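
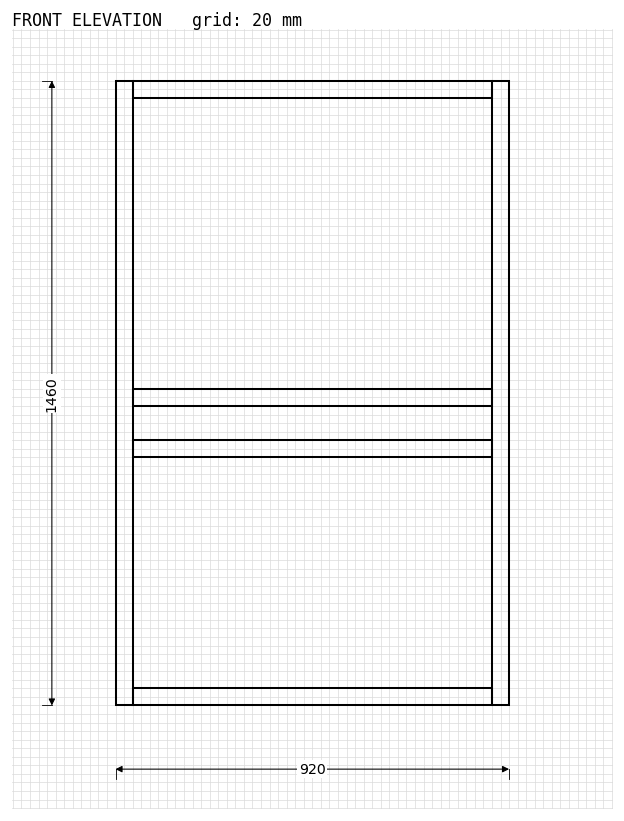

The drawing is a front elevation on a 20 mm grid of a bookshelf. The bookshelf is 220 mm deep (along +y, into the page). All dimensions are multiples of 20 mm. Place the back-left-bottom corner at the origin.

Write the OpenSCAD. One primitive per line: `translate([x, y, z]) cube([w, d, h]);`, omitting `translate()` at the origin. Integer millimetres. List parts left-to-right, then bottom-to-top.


cube([40, 220, 1460]);
translate([40, 0, 0]) cube([840, 220, 40]);
translate([40, 0, 580]) cube([840, 220, 40]);
translate([40, 0, 700]) cube([840, 220, 40]);
translate([40, 0, 1420]) cube([840, 220, 40]);
translate([880, 0, 0]) cube([40, 220, 1460]);


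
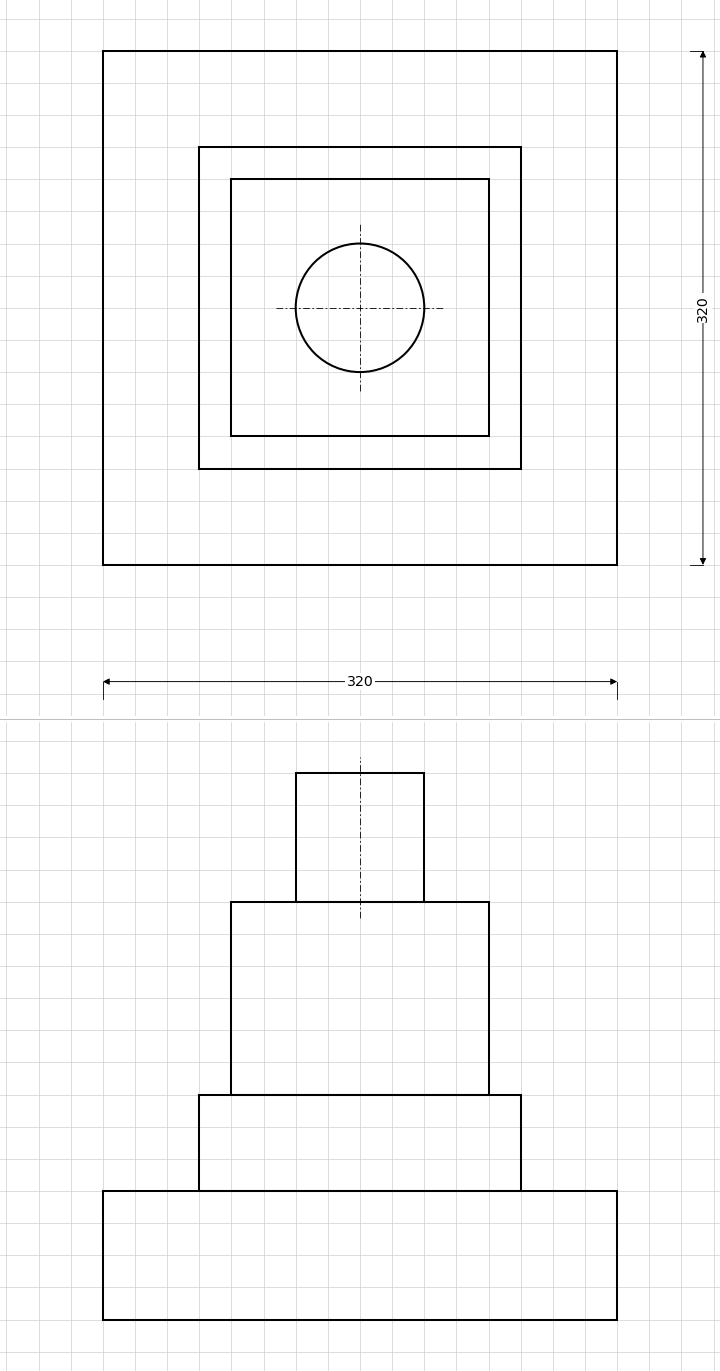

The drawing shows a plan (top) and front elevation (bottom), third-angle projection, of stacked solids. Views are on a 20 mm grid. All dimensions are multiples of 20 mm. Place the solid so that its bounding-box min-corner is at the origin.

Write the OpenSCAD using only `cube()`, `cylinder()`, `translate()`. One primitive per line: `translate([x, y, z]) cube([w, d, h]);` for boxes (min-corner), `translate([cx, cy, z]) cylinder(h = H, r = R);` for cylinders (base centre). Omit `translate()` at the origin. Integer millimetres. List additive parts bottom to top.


cube([320, 320, 80]);
translate([60, 60, 80]) cube([200, 200, 60]);
translate([80, 80, 140]) cube([160, 160, 120]);
translate([160, 160, 260]) cylinder(h = 80, r = 40);


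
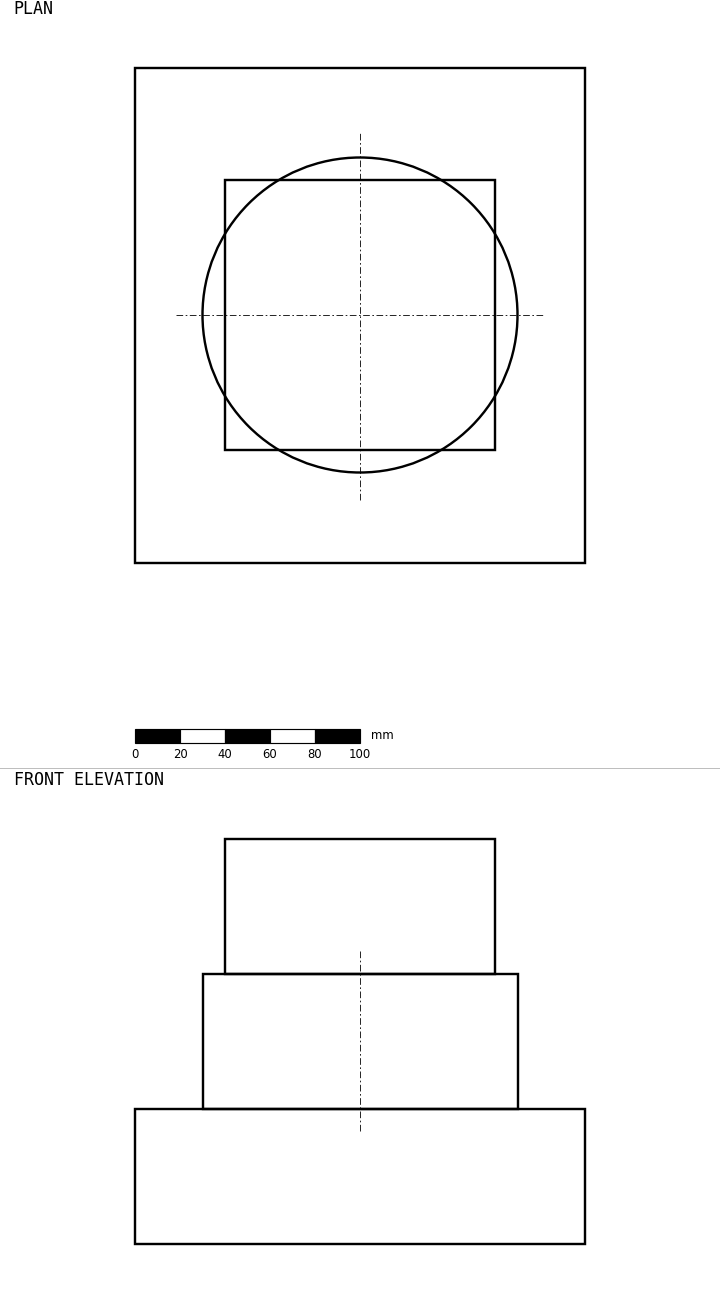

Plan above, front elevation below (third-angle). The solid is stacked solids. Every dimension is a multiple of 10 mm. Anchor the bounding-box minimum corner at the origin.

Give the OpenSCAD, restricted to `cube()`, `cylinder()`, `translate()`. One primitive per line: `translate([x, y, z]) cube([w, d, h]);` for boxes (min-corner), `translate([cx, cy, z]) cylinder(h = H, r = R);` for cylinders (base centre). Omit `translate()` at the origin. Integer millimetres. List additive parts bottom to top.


cube([200, 220, 60]);
translate([100, 110, 60]) cylinder(h = 60, r = 70);
translate([40, 50, 120]) cube([120, 120, 60]);


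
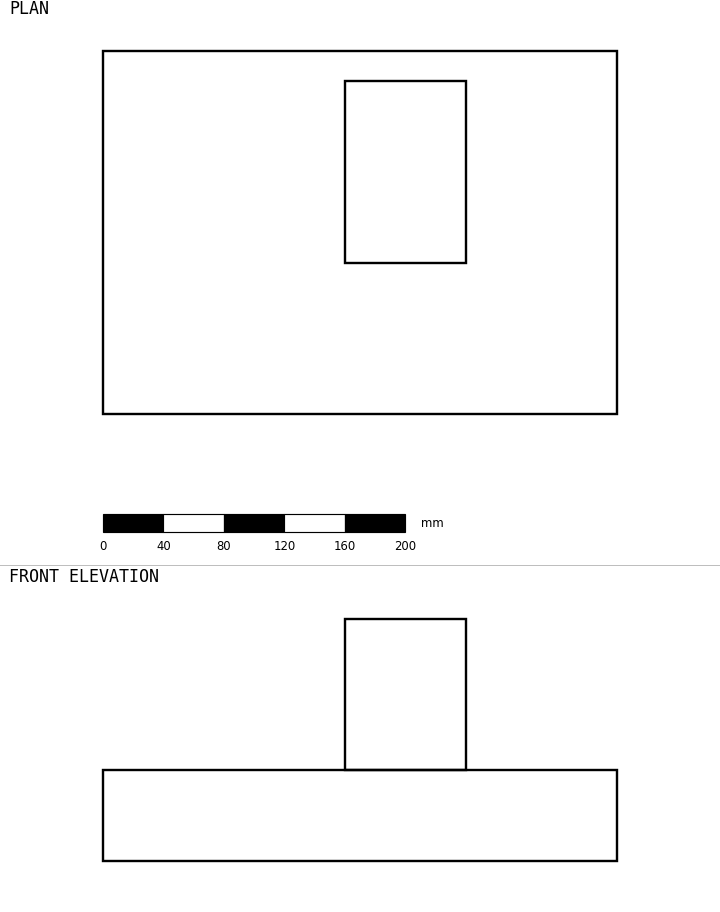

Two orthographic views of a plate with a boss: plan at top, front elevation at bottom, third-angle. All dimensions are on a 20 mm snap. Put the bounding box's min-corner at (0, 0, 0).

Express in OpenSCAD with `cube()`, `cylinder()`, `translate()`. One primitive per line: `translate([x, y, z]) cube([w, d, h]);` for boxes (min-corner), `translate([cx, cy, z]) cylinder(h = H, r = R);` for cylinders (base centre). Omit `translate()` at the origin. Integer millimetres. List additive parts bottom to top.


cube([340, 240, 60]);
translate([160, 100, 60]) cube([80, 120, 100]);


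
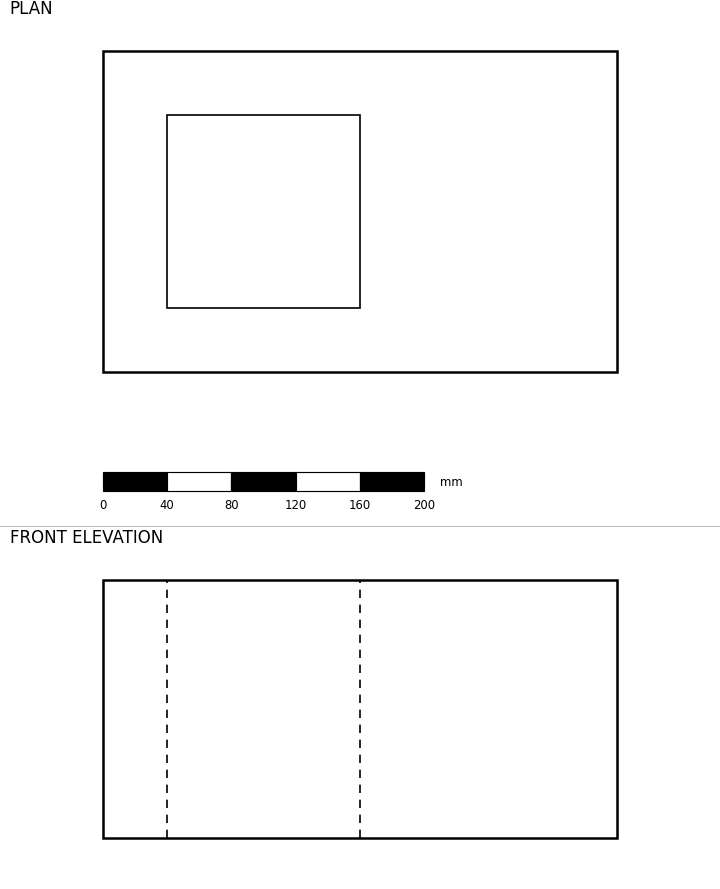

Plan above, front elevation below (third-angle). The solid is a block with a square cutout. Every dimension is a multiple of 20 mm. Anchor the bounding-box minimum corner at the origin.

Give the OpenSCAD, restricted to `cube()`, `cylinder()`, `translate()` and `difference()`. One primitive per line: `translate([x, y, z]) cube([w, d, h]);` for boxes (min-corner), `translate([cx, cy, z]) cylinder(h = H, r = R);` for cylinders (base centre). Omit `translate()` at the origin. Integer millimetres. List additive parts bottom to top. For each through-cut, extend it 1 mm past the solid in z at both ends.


difference() {
  cube([320, 200, 160]);
  translate([40, 40, -1]) cube([120, 120, 162]);
}


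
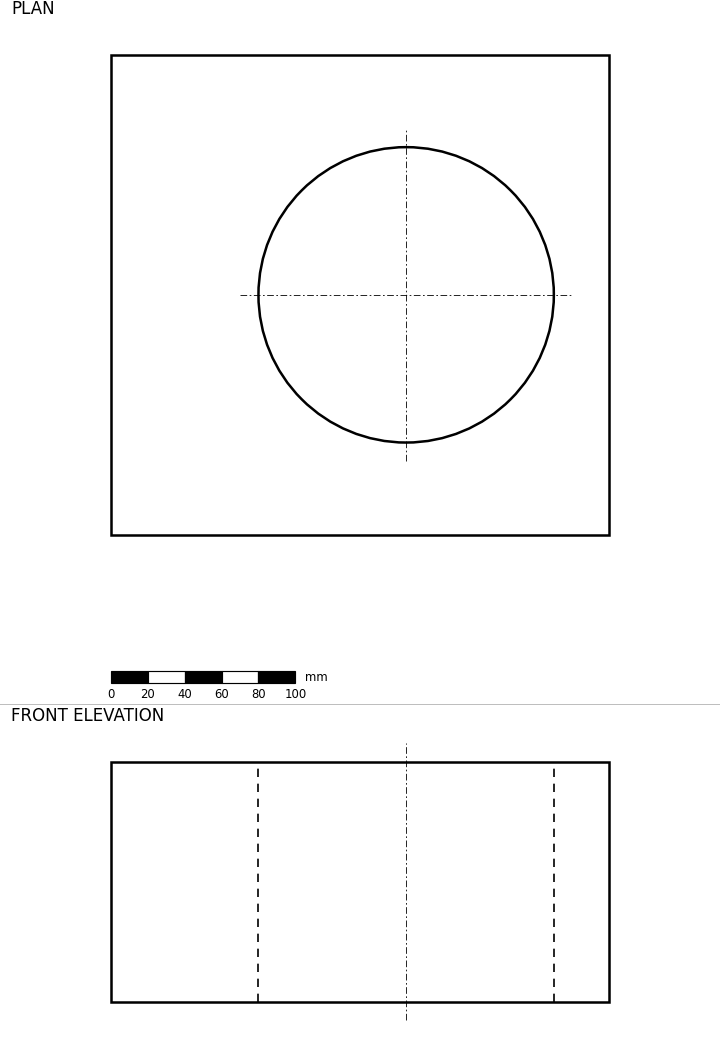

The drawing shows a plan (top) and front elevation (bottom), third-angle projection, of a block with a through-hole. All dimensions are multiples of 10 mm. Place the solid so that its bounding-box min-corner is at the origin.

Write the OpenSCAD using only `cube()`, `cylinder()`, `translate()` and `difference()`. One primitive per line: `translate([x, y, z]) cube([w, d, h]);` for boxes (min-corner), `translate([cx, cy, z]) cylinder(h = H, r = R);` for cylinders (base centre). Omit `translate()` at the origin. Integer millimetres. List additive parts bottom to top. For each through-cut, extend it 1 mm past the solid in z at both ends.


difference() {
  cube([270, 260, 130]);
  translate([160, 130, -1]) cylinder(h = 132, r = 80);
}


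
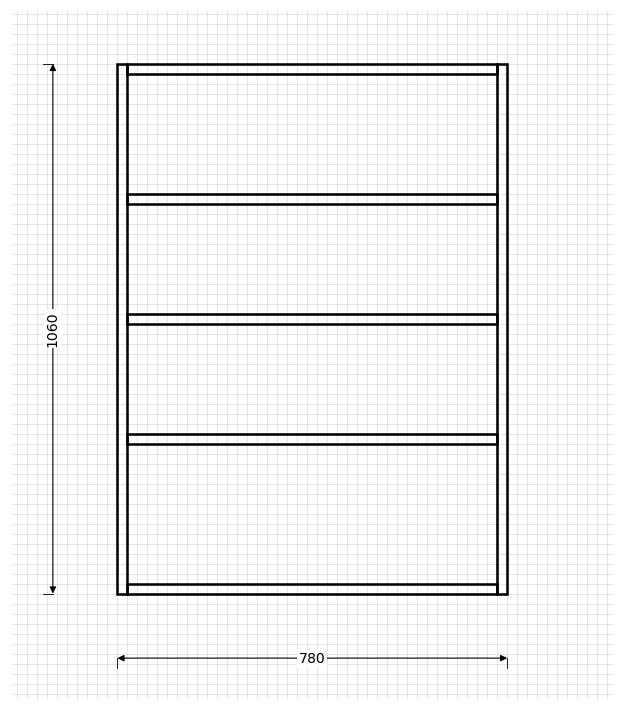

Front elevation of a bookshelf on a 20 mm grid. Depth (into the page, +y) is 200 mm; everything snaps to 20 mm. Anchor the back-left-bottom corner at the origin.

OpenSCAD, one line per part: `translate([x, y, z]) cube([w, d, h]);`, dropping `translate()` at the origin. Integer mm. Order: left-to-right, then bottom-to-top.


cube([20, 200, 1060]);
translate([20, 0, 0]) cube([740, 200, 20]);
translate([20, 0, 300]) cube([740, 200, 20]);
translate([20, 0, 540]) cube([740, 200, 20]);
translate([20, 0, 780]) cube([740, 200, 20]);
translate([20, 0, 1040]) cube([740, 200, 20]);
translate([760, 0, 0]) cube([20, 200, 1060]);


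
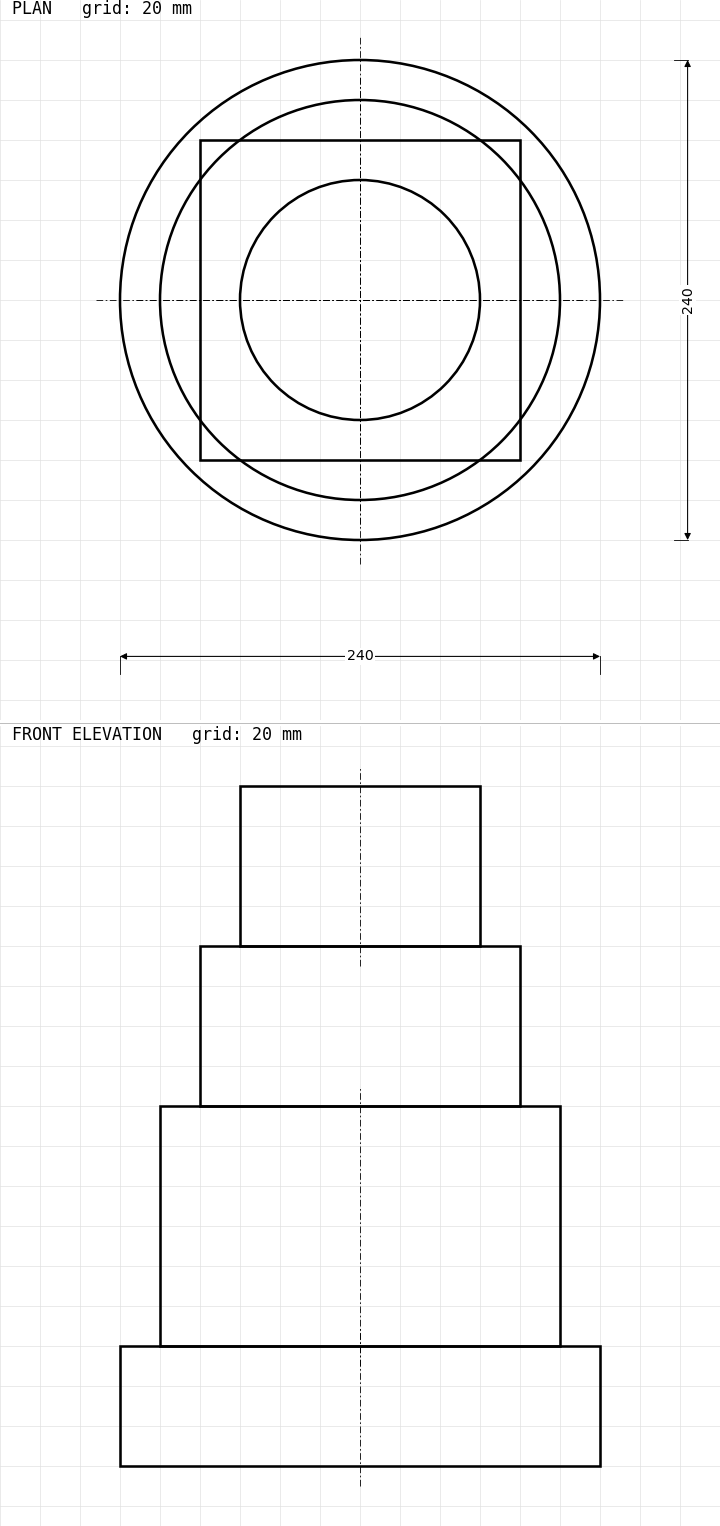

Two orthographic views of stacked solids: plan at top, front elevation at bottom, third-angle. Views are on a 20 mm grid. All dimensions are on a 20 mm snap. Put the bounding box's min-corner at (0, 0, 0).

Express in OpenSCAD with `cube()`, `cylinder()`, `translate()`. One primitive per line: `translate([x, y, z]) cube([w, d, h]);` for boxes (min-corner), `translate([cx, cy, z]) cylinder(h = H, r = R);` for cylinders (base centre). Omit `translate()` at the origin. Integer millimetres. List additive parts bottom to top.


translate([120, 120, 0]) cylinder(h = 60, r = 120);
translate([120, 120, 60]) cylinder(h = 120, r = 100);
translate([40, 40, 180]) cube([160, 160, 80]);
translate([120, 120, 260]) cylinder(h = 80, r = 60);


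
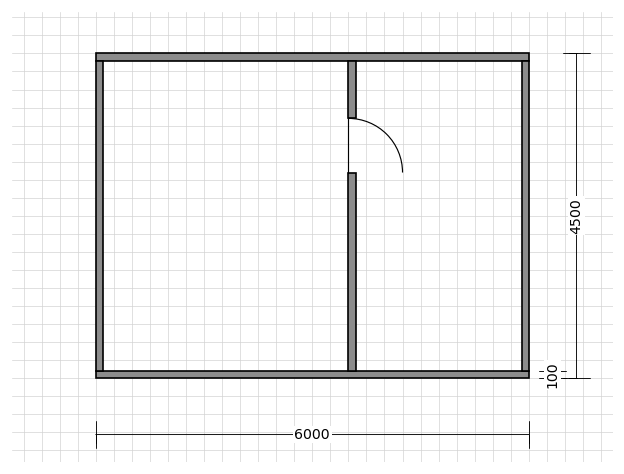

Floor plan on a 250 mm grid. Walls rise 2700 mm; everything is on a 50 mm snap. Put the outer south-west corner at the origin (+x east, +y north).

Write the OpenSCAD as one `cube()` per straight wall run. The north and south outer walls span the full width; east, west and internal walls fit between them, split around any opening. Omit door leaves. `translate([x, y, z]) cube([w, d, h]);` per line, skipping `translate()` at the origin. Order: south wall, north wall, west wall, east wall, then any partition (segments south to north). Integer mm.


cube([6000, 100, 2700]);
translate([0, 4400, 0]) cube([6000, 100, 2700]);
translate([0, 100, 0]) cube([100, 4300, 2700]);
translate([5900, 100, 0]) cube([100, 4300, 2700]);
translate([3500, 100, 0]) cube([100, 2750, 2700]);
translate([3500, 3600, 0]) cube([100, 800, 2700]);


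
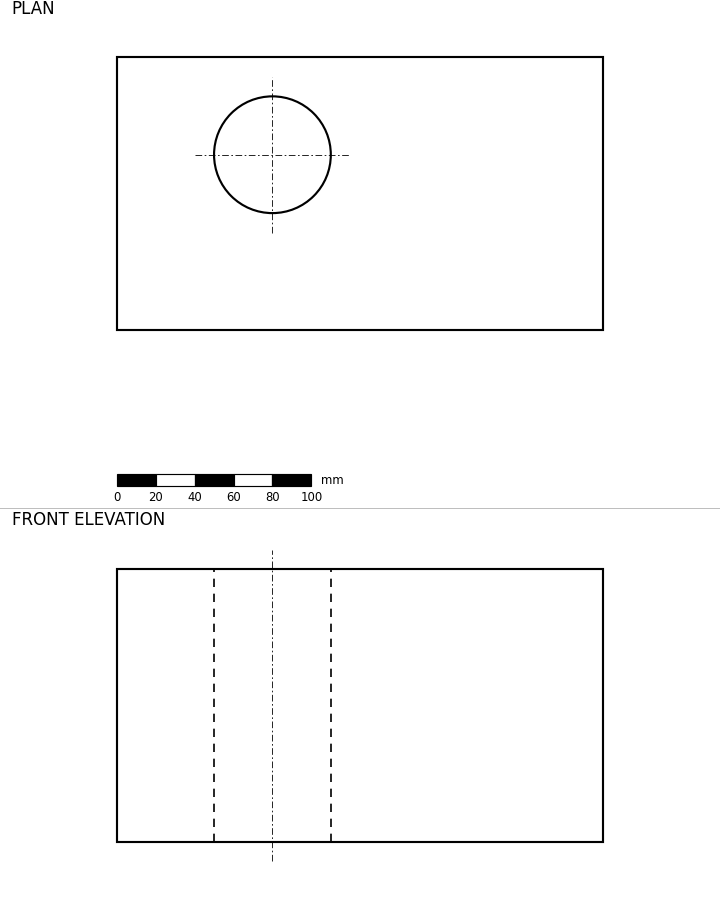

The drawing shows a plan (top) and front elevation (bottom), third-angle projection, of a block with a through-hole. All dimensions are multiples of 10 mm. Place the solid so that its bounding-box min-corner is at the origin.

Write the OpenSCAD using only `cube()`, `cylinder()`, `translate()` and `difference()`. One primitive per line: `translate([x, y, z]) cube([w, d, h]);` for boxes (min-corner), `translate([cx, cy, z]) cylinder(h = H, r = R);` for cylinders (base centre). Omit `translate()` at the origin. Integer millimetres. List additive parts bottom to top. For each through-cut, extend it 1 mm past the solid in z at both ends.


difference() {
  cube([250, 140, 140]);
  translate([80, 90, -1]) cylinder(h = 142, r = 30);
}


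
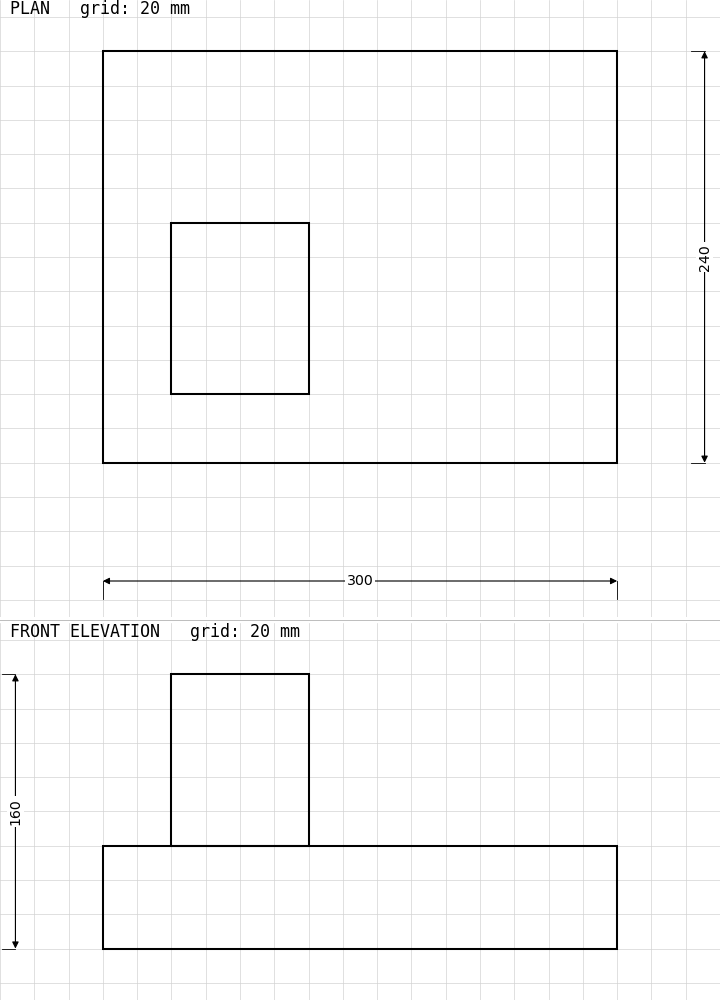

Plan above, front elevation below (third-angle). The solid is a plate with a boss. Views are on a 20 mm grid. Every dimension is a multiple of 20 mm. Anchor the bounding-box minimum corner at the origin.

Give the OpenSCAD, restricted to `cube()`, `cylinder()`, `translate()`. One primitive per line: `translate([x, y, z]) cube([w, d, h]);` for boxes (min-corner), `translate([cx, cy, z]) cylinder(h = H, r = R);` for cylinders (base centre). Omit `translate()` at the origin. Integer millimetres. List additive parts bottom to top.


cube([300, 240, 60]);
translate([40, 40, 60]) cube([80, 100, 100]);


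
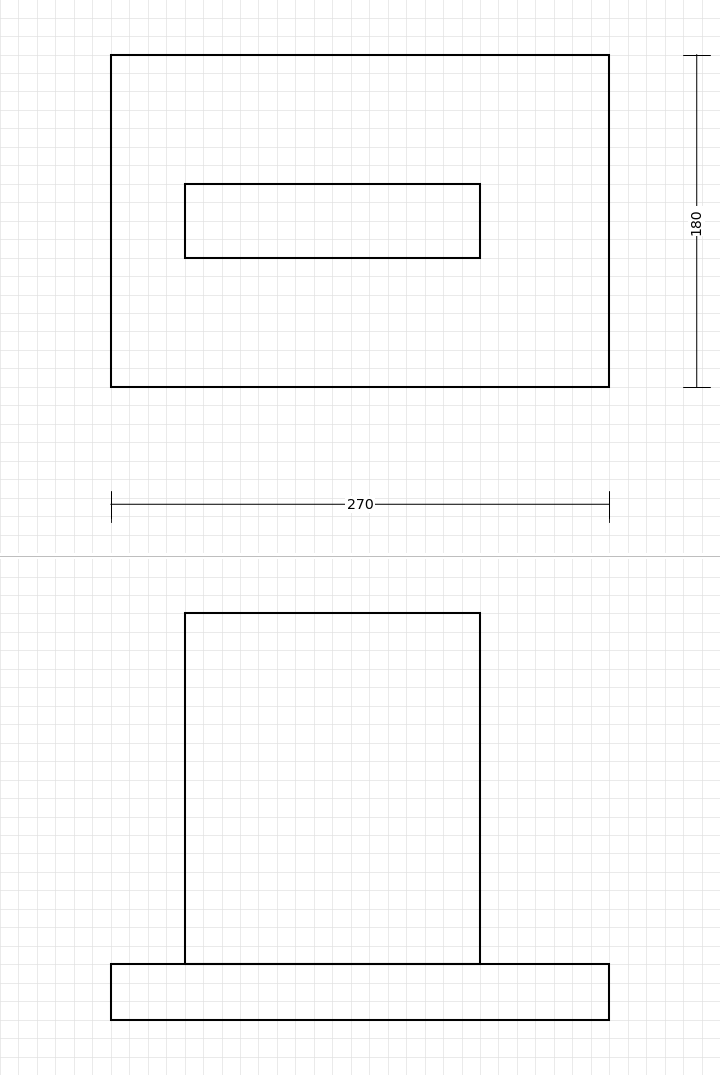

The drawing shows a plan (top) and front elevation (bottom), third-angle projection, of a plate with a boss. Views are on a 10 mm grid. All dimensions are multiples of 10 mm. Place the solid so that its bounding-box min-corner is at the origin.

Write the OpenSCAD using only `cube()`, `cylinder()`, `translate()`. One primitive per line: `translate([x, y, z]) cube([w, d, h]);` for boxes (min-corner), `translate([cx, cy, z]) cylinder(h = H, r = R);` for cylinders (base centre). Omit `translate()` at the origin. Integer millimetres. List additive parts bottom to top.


cube([270, 180, 30]);
translate([40, 70, 30]) cube([160, 40, 190]);


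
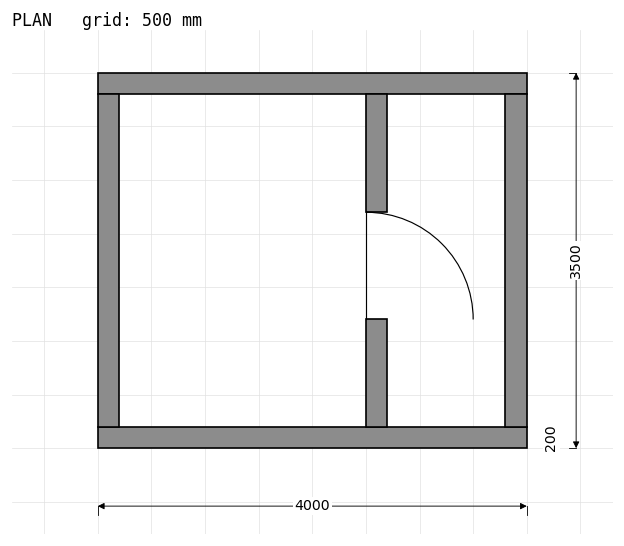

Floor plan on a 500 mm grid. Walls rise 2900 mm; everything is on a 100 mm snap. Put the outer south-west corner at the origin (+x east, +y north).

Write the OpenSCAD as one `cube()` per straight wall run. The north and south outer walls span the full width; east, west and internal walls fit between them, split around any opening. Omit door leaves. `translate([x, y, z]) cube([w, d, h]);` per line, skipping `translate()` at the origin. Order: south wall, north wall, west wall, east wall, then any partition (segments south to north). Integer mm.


cube([4000, 200, 2900]);
translate([0, 3300, 0]) cube([4000, 200, 2900]);
translate([0, 200, 0]) cube([200, 3100, 2900]);
translate([3800, 200, 0]) cube([200, 3100, 2900]);
translate([2500, 200, 0]) cube([200, 1000, 2900]);
translate([2500, 2200, 0]) cube([200, 1100, 2900]);


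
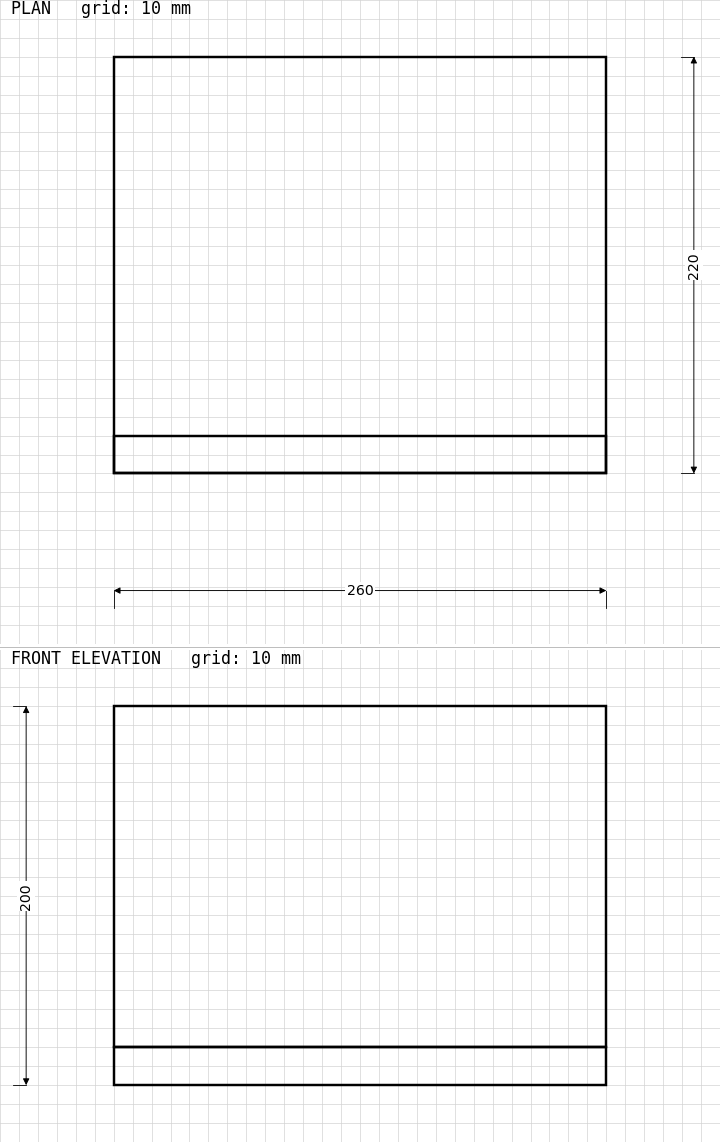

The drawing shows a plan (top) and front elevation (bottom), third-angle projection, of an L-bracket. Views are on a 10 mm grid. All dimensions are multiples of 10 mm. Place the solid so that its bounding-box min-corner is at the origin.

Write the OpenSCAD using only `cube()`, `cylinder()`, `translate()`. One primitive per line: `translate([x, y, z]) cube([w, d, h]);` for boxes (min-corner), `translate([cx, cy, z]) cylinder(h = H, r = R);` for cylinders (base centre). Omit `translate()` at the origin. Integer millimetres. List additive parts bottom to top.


cube([260, 220, 20]);
translate([0, 0, 20]) cube([260, 20, 180]);


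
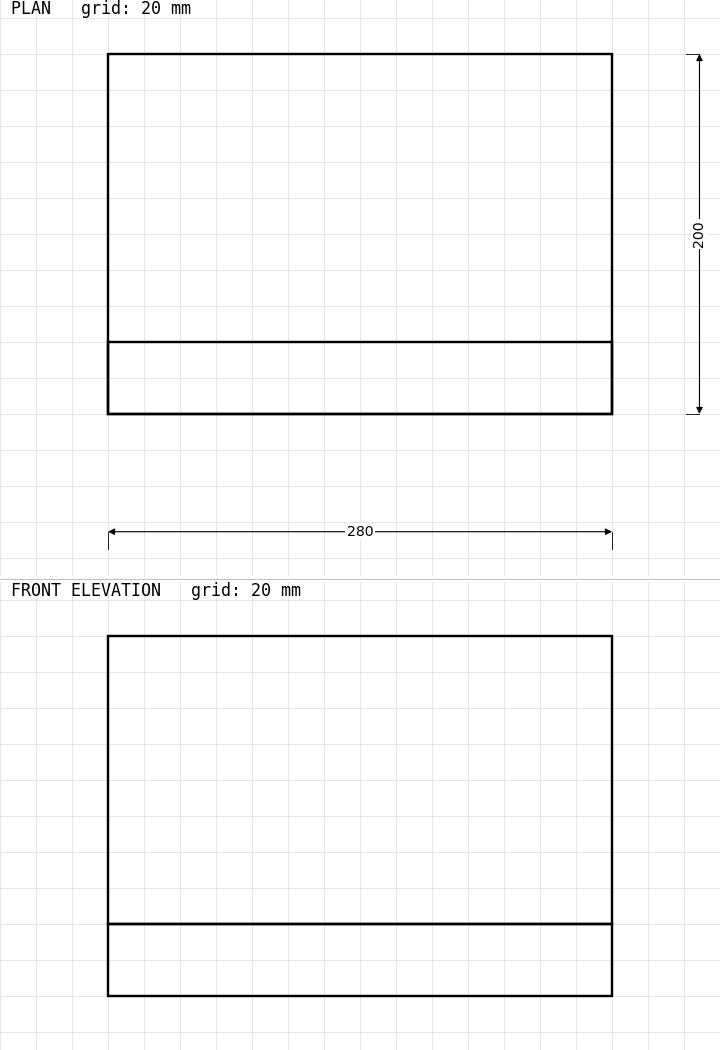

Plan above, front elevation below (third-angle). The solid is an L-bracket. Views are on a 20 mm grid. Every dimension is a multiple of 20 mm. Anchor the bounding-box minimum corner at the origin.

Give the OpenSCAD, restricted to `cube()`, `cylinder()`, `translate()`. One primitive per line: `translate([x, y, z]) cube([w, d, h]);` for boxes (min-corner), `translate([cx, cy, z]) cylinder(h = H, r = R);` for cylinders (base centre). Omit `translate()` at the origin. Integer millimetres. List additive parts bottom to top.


cube([280, 200, 40]);
translate([0, 0, 40]) cube([280, 40, 160]);


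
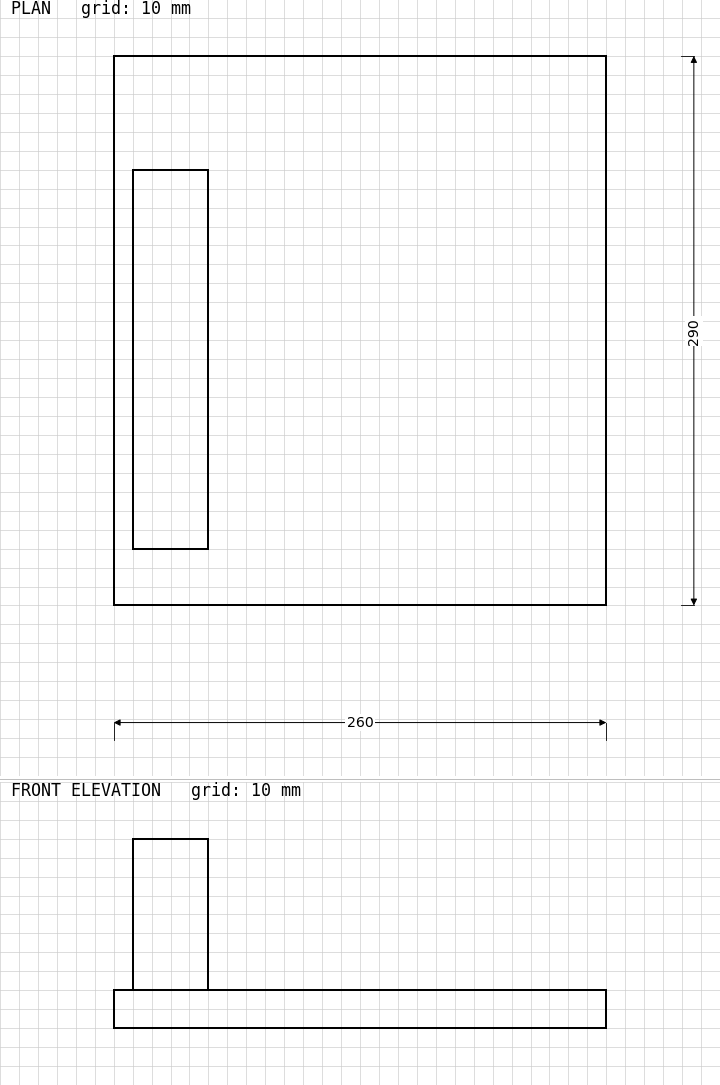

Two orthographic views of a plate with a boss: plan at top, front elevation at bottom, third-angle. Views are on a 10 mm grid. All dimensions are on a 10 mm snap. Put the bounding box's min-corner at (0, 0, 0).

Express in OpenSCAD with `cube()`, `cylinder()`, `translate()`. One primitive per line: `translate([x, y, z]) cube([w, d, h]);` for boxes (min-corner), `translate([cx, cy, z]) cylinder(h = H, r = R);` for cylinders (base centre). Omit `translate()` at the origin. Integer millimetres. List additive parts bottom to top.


cube([260, 290, 20]);
translate([10, 30, 20]) cube([40, 200, 80]);


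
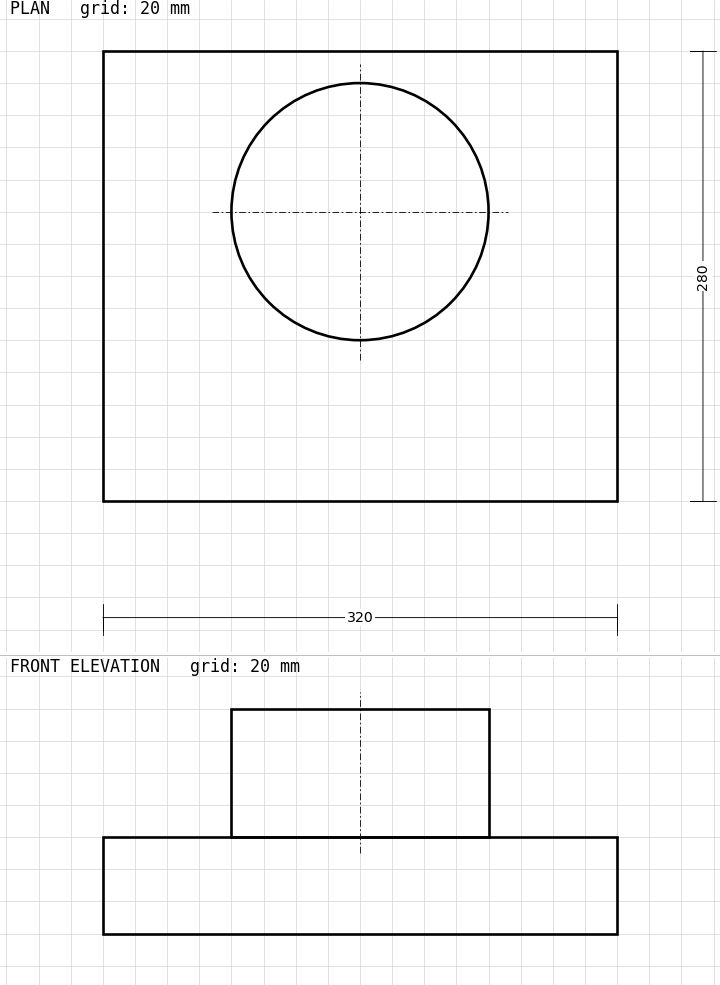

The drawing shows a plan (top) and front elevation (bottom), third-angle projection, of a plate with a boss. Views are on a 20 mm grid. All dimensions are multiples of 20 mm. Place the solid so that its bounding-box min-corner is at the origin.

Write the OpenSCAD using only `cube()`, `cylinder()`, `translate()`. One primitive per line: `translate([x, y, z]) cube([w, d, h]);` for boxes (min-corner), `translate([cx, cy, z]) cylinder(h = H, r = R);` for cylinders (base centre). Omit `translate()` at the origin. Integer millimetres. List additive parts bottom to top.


cube([320, 280, 60]);
translate([160, 180, 60]) cylinder(h = 80, r = 80);


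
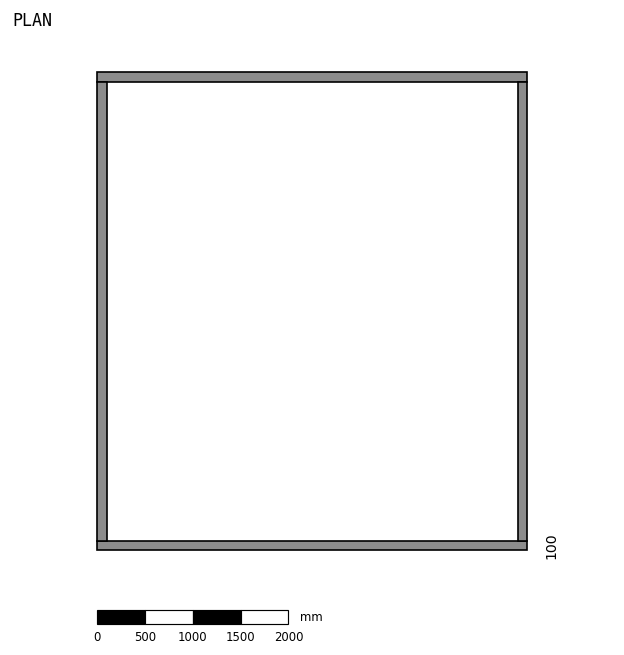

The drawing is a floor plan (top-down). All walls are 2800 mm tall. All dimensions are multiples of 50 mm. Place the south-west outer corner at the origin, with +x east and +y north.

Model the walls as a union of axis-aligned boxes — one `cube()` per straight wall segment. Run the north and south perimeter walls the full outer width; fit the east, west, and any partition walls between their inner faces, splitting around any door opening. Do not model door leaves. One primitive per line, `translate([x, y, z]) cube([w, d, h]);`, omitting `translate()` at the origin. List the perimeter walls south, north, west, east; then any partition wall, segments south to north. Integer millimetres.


cube([4500, 100, 2800]);
translate([0, 4900, 0]) cube([4500, 100, 2800]);
translate([0, 100, 0]) cube([100, 4800, 2800]);
translate([4400, 100, 0]) cube([100, 4800, 2800]);


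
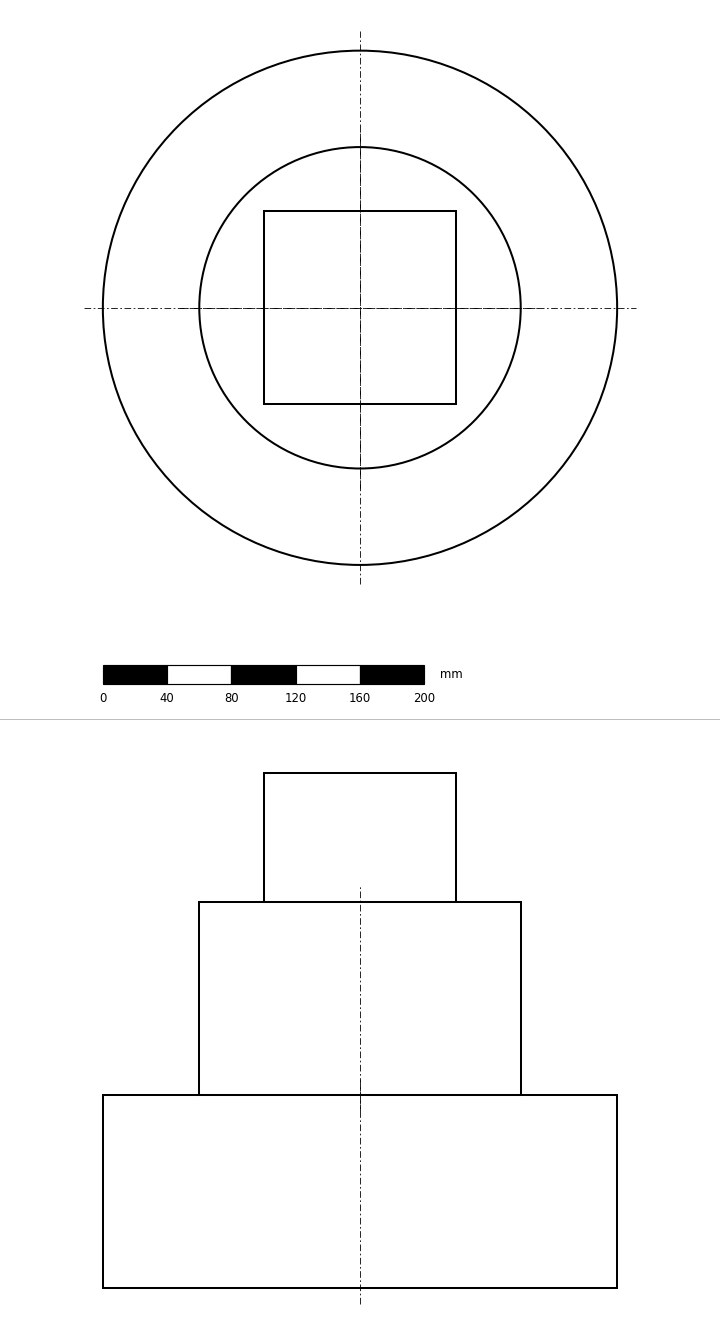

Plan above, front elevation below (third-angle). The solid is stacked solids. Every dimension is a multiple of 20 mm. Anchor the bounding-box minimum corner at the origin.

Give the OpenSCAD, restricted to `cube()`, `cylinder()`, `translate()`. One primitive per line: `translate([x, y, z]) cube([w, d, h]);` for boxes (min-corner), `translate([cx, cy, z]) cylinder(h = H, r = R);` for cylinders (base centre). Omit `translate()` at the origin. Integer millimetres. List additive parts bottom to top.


translate([160, 160, 0]) cylinder(h = 120, r = 160);
translate([160, 160, 120]) cylinder(h = 120, r = 100);
translate([100, 100, 240]) cube([120, 120, 80]);


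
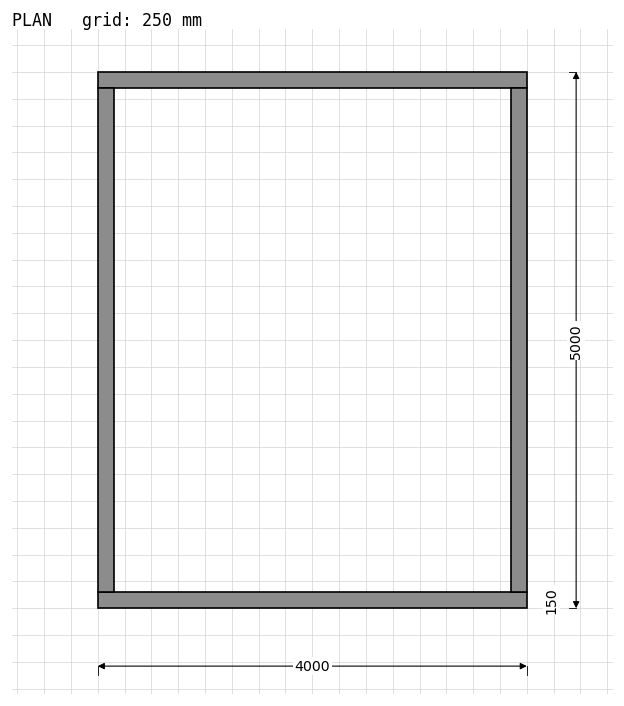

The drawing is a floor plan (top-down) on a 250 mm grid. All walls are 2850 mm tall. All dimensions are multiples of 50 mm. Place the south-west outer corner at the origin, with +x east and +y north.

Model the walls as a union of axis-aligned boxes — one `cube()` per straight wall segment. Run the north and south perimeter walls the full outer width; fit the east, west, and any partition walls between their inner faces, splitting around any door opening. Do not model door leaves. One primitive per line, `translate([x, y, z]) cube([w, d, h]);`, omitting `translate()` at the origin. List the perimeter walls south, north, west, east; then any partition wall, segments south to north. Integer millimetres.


cube([4000, 150, 2850]);
translate([0, 4850, 0]) cube([4000, 150, 2850]);
translate([0, 150, 0]) cube([150, 4700, 2850]);
translate([3850, 150, 0]) cube([150, 4700, 2850]);


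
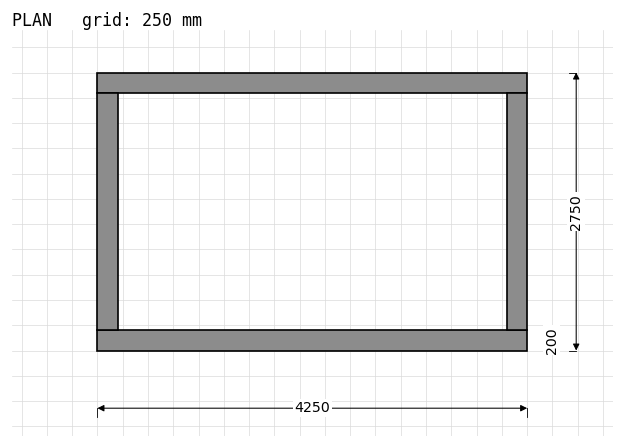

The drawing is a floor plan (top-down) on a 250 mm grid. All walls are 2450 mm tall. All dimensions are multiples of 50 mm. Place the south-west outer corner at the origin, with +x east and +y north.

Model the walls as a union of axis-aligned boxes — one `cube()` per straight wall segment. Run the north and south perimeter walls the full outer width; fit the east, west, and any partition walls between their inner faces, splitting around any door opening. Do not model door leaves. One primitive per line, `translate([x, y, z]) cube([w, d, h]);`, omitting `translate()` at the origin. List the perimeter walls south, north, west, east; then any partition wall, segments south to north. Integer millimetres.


cube([4250, 200, 2450]);
translate([0, 2550, 0]) cube([4250, 200, 2450]);
translate([0, 200, 0]) cube([200, 2350, 2450]);
translate([4050, 200, 0]) cube([200, 2350, 2450]);


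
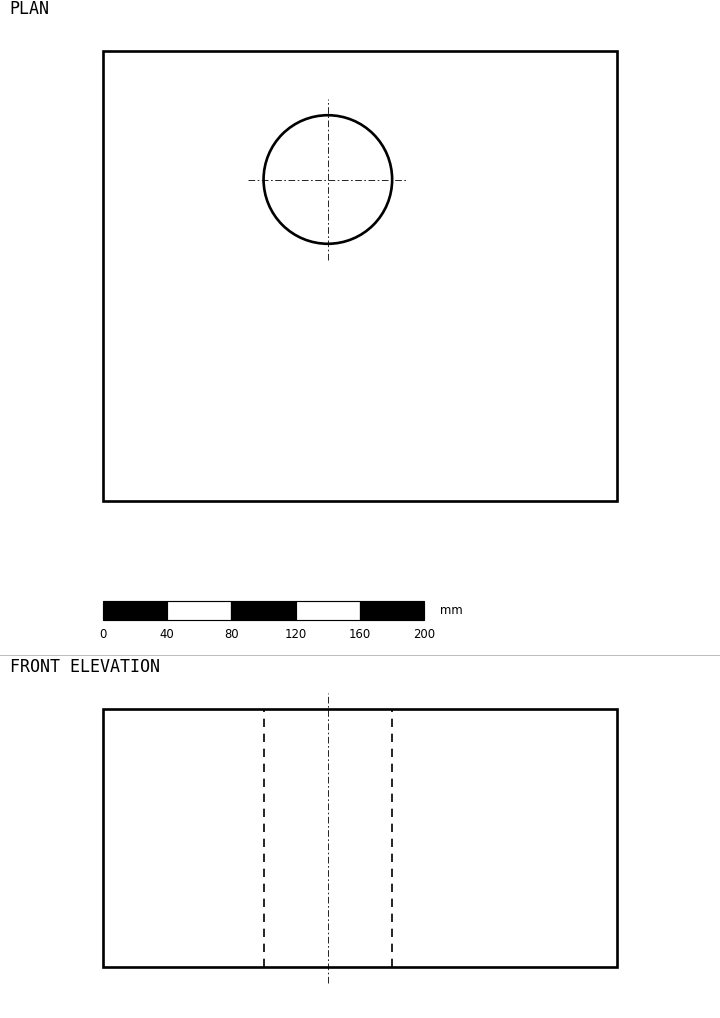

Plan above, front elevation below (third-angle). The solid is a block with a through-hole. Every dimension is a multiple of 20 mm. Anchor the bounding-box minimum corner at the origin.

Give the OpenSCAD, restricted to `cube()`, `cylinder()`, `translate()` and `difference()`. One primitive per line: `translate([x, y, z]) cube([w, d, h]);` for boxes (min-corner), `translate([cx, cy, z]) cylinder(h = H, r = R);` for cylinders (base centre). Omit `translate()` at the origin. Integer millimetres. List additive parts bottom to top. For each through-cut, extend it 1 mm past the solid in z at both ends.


difference() {
  cube([320, 280, 160]);
  translate([140, 200, -1]) cylinder(h = 162, r = 40);
}


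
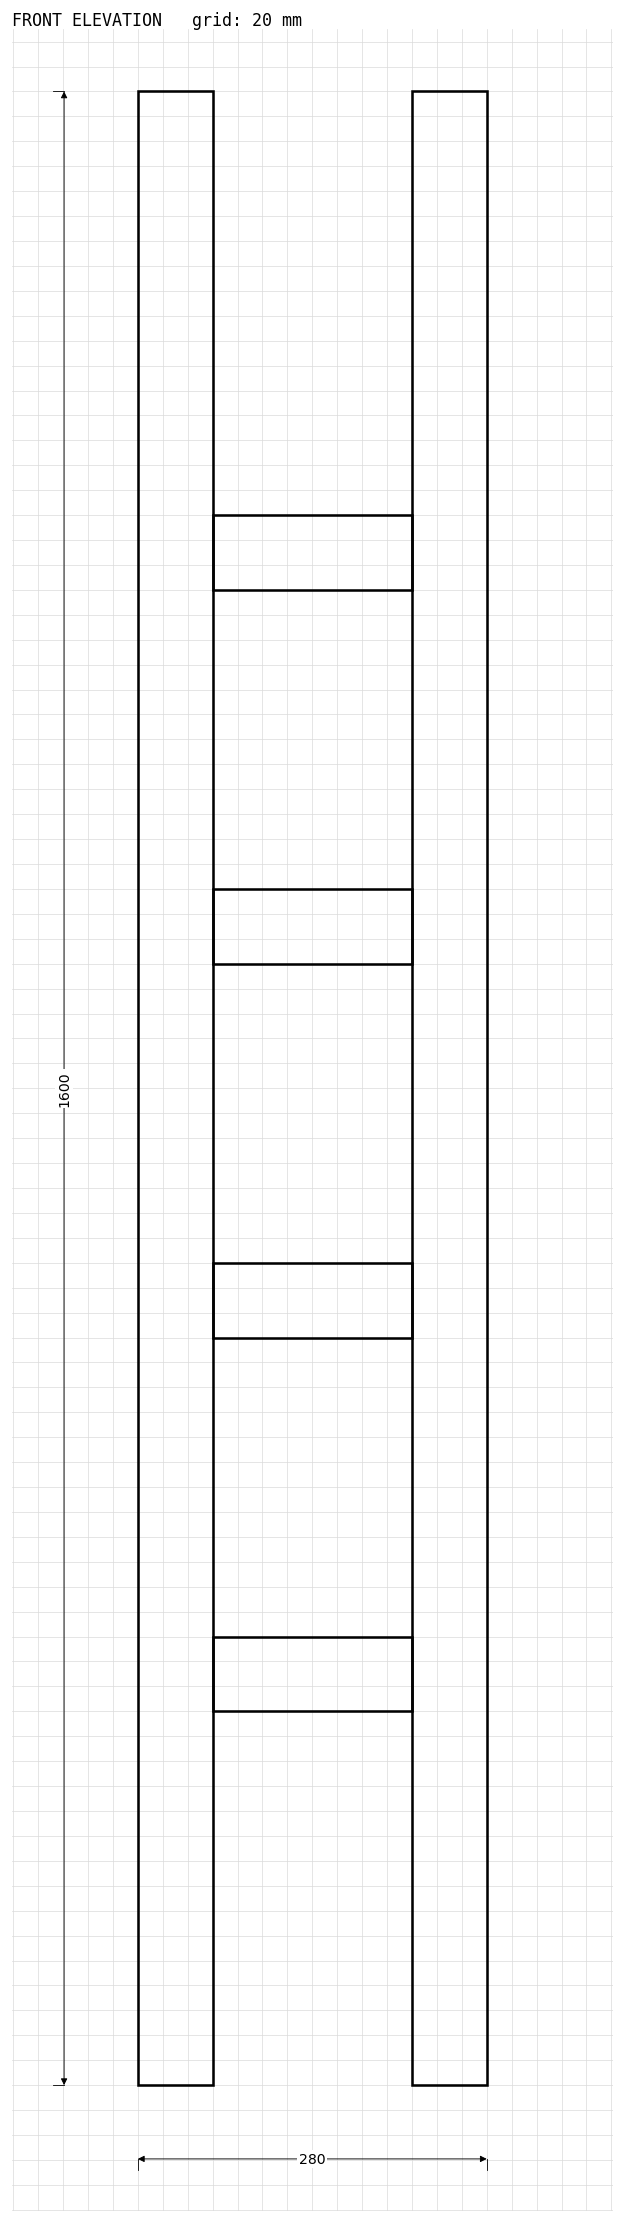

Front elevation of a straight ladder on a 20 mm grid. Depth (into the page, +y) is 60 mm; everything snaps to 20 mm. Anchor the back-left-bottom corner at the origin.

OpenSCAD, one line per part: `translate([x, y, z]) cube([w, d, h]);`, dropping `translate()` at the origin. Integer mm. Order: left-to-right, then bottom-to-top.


cube([60, 60, 1600]);
translate([60, 0, 300]) cube([160, 60, 60]);
translate([60, 0, 600]) cube([160, 60, 60]);
translate([60, 0, 900]) cube([160, 60, 60]);
translate([60, 0, 1200]) cube([160, 60, 60]);
translate([220, 0, 0]) cube([60, 60, 1600]);


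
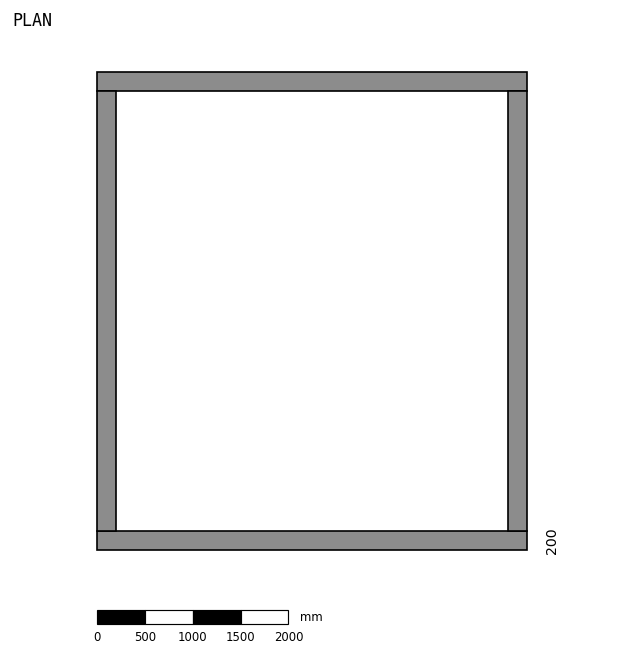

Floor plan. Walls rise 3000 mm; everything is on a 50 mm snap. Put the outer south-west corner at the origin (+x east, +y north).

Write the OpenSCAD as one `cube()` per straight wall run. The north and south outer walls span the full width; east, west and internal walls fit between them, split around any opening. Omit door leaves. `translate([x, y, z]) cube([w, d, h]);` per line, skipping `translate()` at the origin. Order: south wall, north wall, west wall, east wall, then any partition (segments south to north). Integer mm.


cube([4500, 200, 3000]);
translate([0, 4800, 0]) cube([4500, 200, 3000]);
translate([0, 200, 0]) cube([200, 4600, 3000]);
translate([4300, 200, 0]) cube([200, 4600, 3000]);


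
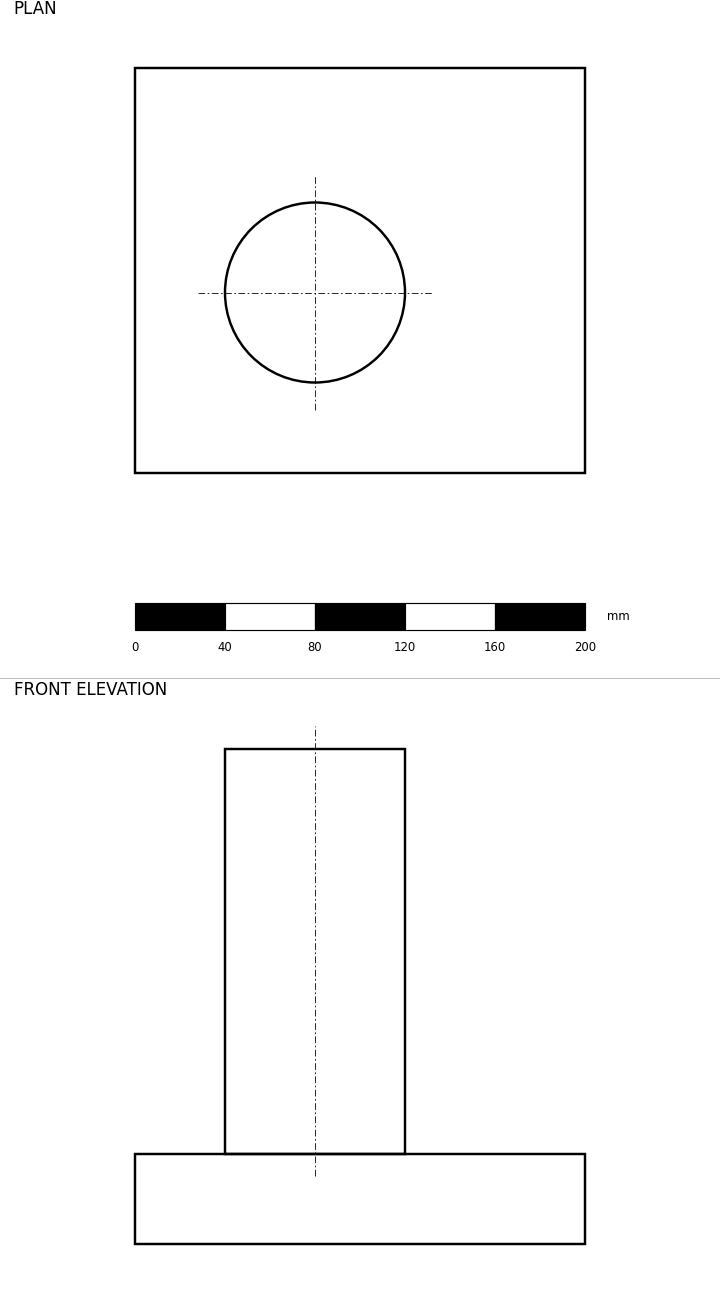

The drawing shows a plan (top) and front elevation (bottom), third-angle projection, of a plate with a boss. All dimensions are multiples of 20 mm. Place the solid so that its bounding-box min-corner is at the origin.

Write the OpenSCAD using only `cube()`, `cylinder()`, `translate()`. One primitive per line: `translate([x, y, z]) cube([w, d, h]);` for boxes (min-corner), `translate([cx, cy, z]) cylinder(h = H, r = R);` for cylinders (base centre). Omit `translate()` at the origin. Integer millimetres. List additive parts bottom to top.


cube([200, 180, 40]);
translate([80, 80, 40]) cylinder(h = 180, r = 40);


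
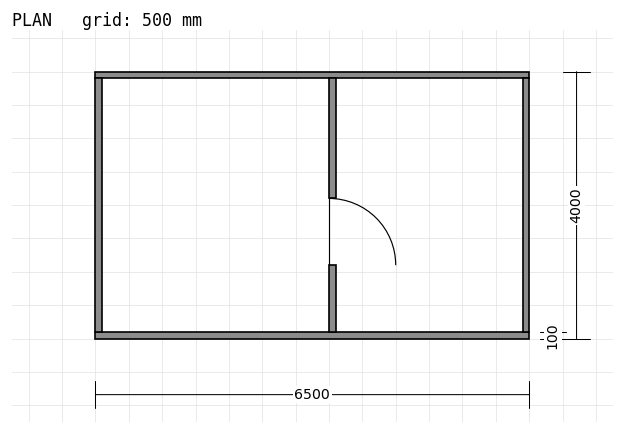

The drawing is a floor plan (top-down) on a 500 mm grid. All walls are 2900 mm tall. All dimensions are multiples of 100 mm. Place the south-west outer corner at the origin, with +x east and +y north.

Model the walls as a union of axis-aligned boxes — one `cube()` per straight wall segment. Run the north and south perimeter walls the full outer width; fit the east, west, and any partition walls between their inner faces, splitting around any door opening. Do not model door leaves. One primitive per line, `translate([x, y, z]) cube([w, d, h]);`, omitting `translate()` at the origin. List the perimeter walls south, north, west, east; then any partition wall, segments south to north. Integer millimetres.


cube([6500, 100, 2900]);
translate([0, 3900, 0]) cube([6500, 100, 2900]);
translate([0, 100, 0]) cube([100, 3800, 2900]);
translate([6400, 100, 0]) cube([100, 3800, 2900]);
translate([3500, 100, 0]) cube([100, 1000, 2900]);
translate([3500, 2100, 0]) cube([100, 1800, 2900]);


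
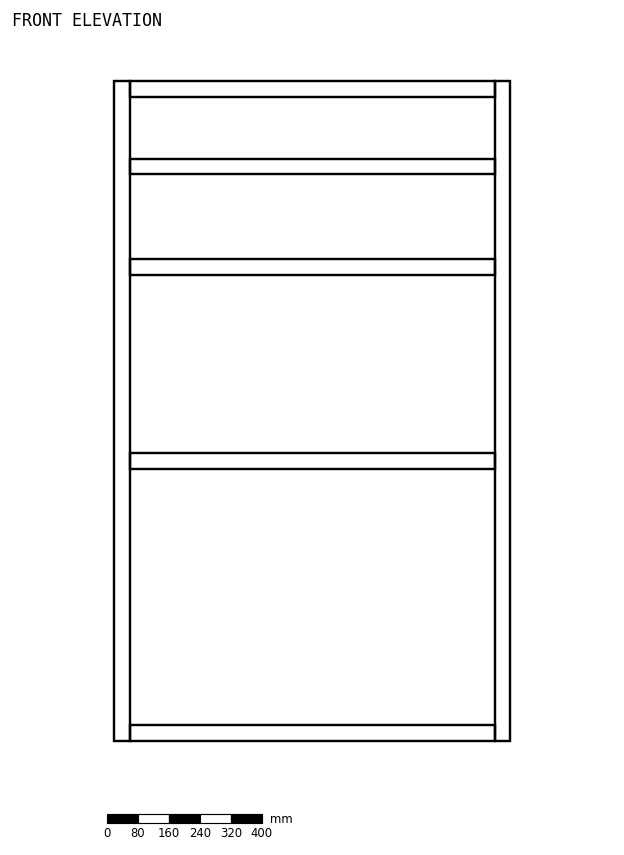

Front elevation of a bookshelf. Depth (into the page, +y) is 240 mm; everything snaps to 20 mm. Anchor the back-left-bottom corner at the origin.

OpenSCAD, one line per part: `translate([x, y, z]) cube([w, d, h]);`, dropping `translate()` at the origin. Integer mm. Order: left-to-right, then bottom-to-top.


cube([40, 240, 1700]);
translate([40, 0, 0]) cube([940, 240, 40]);
translate([40, 0, 700]) cube([940, 240, 40]);
translate([40, 0, 1200]) cube([940, 240, 40]);
translate([40, 0, 1460]) cube([940, 240, 40]);
translate([40, 0, 1660]) cube([940, 240, 40]);
translate([980, 0, 0]) cube([40, 240, 1700]);


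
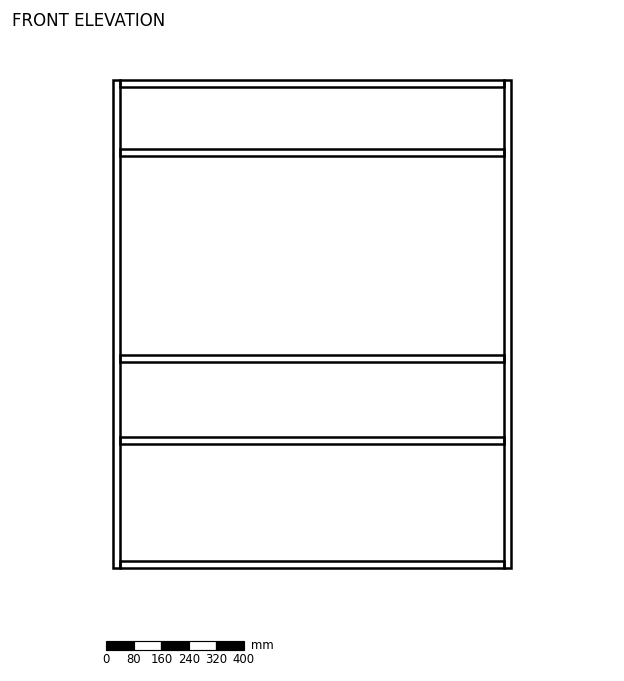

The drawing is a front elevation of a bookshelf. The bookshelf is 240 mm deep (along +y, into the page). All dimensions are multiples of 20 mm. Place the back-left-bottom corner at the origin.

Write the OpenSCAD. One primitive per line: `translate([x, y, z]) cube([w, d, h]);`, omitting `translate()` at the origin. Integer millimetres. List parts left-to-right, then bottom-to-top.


cube([20, 240, 1420]);
translate([20, 0, 0]) cube([1120, 240, 20]);
translate([20, 0, 360]) cube([1120, 240, 20]);
translate([20, 0, 600]) cube([1120, 240, 20]);
translate([20, 0, 1200]) cube([1120, 240, 20]);
translate([20, 0, 1400]) cube([1120, 240, 20]);
translate([1140, 0, 0]) cube([20, 240, 1420]);


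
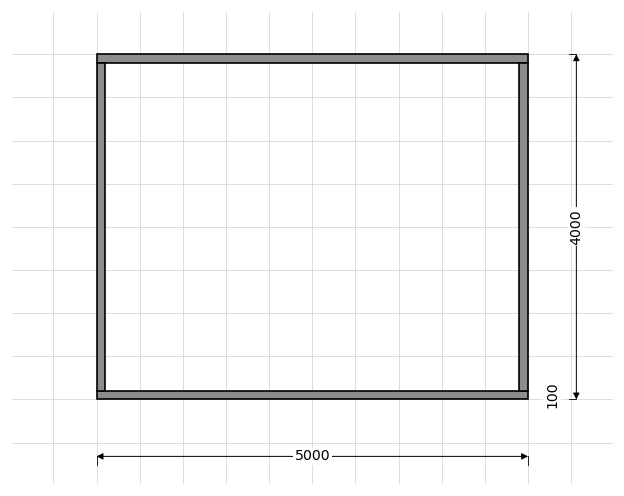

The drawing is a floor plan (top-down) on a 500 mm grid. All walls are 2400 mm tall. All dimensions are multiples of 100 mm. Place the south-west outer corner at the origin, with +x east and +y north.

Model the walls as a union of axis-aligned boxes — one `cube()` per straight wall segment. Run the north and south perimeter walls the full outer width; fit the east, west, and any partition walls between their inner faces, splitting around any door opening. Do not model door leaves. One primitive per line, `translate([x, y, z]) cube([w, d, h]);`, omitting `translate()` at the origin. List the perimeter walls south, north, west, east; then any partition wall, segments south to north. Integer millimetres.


cube([5000, 100, 2400]);
translate([0, 3900, 0]) cube([5000, 100, 2400]);
translate([0, 100, 0]) cube([100, 3800, 2400]);
translate([4900, 100, 0]) cube([100, 3800, 2400]);


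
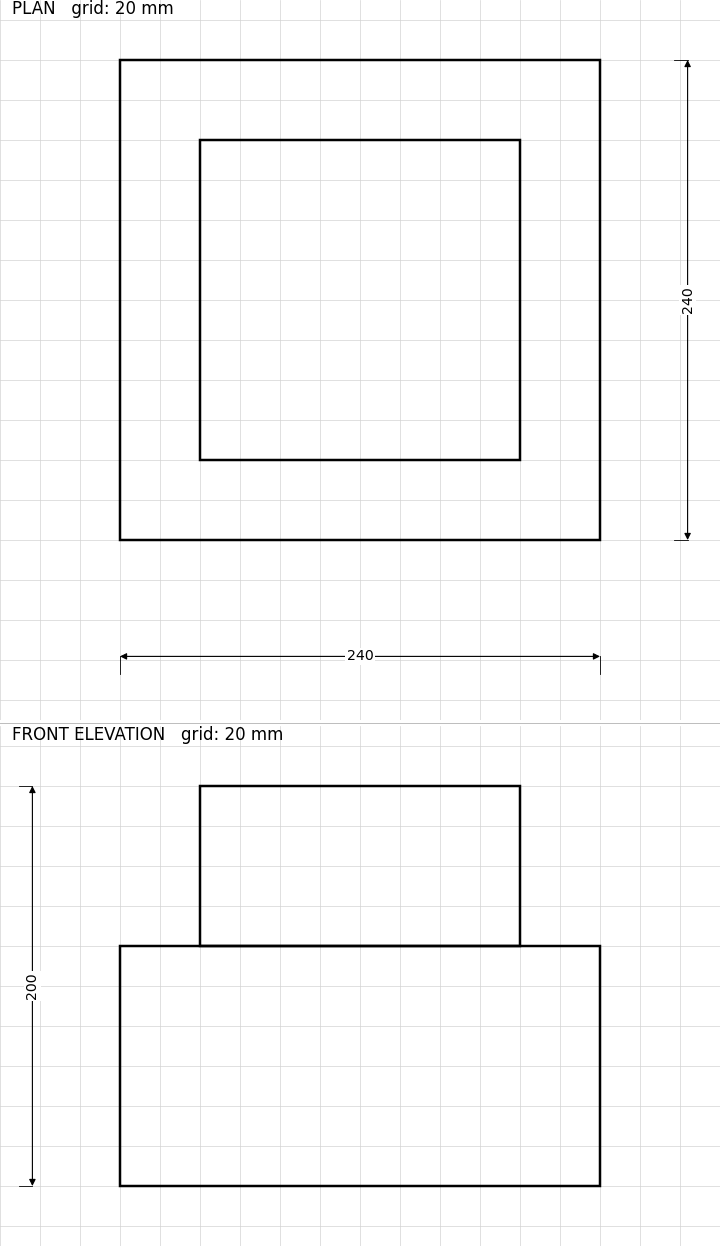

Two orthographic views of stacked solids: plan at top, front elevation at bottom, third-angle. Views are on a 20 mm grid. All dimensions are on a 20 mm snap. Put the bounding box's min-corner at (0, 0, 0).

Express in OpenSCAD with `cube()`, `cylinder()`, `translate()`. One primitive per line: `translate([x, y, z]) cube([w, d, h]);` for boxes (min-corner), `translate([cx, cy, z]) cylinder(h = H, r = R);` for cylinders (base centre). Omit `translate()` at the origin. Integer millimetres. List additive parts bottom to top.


cube([240, 240, 120]);
translate([40, 40, 120]) cube([160, 160, 80]);


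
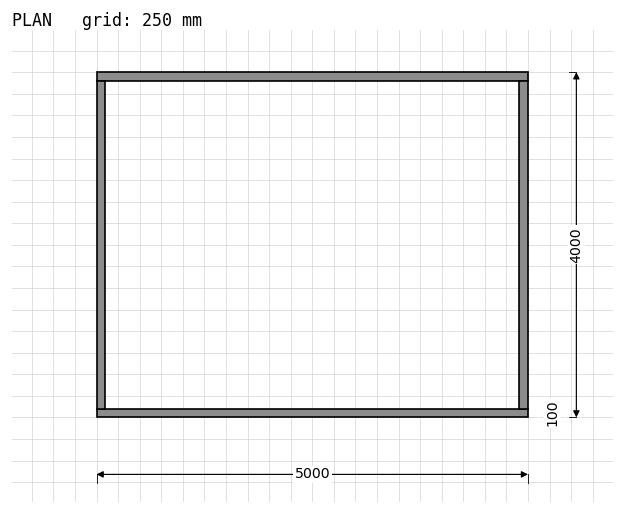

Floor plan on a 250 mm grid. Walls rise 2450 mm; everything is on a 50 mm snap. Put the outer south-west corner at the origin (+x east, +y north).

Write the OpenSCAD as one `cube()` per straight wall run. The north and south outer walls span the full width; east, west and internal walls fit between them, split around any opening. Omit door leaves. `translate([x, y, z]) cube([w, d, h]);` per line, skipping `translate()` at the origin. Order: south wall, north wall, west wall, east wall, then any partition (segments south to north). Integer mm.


cube([5000, 100, 2450]);
translate([0, 3900, 0]) cube([5000, 100, 2450]);
translate([0, 100, 0]) cube([100, 3800, 2450]);
translate([4900, 100, 0]) cube([100, 3800, 2450]);


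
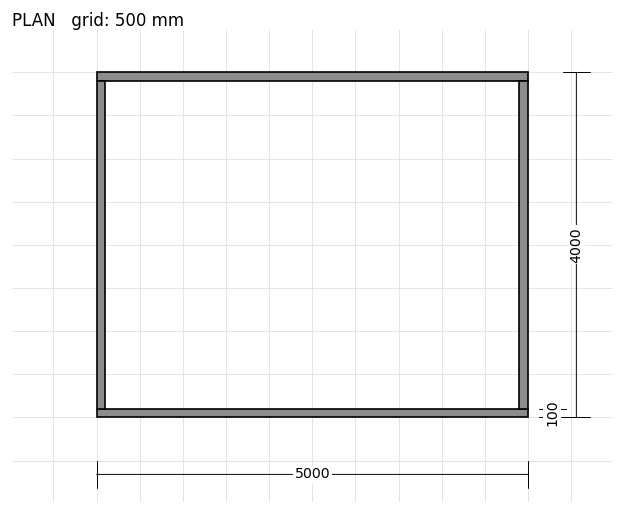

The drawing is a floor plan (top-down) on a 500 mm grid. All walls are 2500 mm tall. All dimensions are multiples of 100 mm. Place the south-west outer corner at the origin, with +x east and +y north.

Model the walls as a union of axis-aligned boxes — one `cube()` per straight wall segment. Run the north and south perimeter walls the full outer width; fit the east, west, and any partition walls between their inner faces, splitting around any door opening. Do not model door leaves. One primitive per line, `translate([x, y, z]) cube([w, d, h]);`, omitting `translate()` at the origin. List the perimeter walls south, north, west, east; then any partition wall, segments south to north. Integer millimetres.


cube([5000, 100, 2500]);
translate([0, 3900, 0]) cube([5000, 100, 2500]);
translate([0, 100, 0]) cube([100, 3800, 2500]);
translate([4900, 100, 0]) cube([100, 3800, 2500]);


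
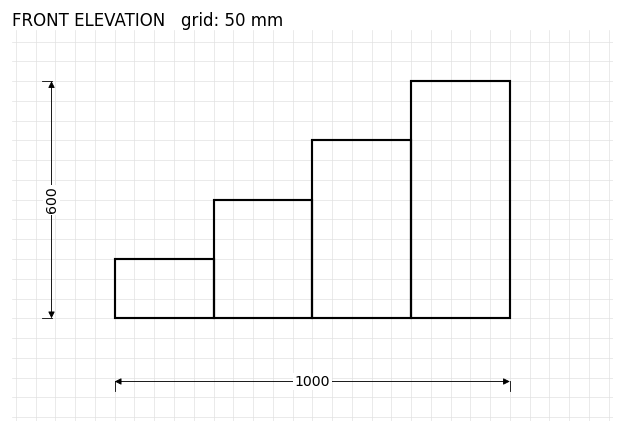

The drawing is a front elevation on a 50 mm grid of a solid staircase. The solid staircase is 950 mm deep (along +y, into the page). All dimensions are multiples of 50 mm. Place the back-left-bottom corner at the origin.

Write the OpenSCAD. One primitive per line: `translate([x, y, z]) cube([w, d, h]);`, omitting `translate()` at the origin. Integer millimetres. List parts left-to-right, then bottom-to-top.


cube([250, 950, 150]);
translate([250, 0, 0]) cube([250, 950, 300]);
translate([500, 0, 0]) cube([250, 950, 450]);
translate([750, 0, 0]) cube([250, 950, 600]);


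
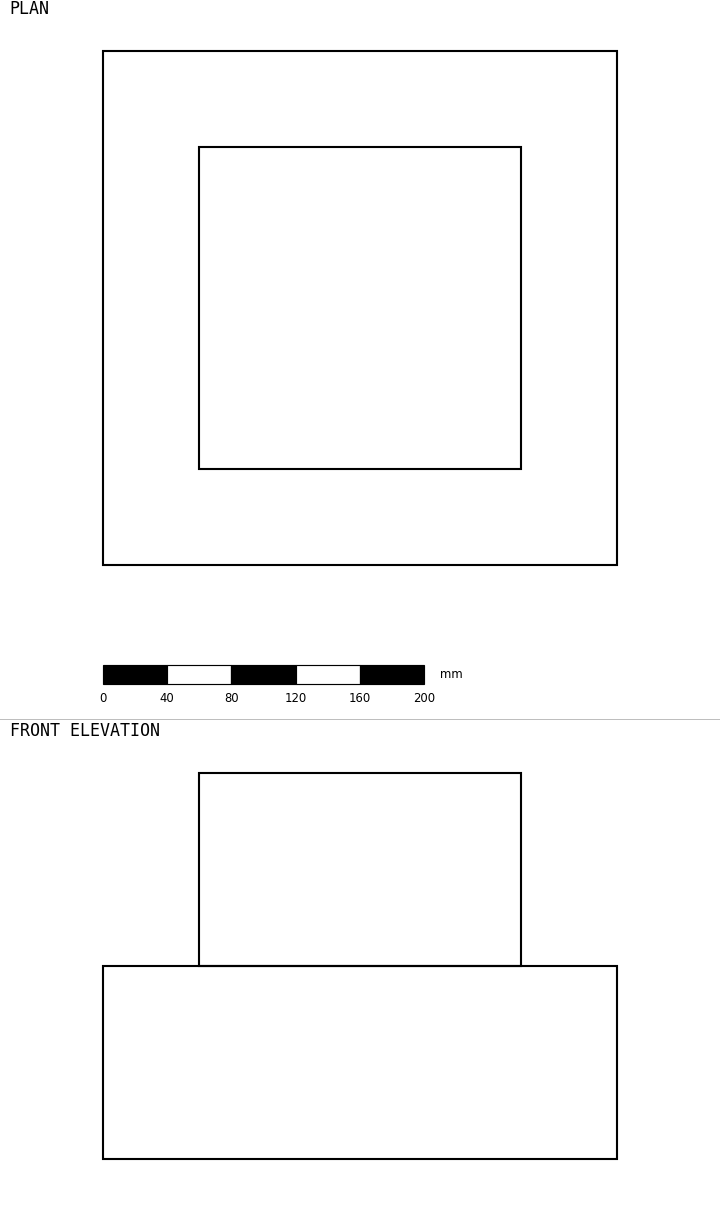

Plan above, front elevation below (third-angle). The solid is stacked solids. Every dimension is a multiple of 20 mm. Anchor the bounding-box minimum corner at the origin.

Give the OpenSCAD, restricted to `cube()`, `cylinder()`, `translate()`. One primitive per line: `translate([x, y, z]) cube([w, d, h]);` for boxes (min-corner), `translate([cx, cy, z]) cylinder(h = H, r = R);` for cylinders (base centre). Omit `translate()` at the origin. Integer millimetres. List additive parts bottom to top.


cube([320, 320, 120]);
translate([60, 60, 120]) cube([200, 200, 120]);


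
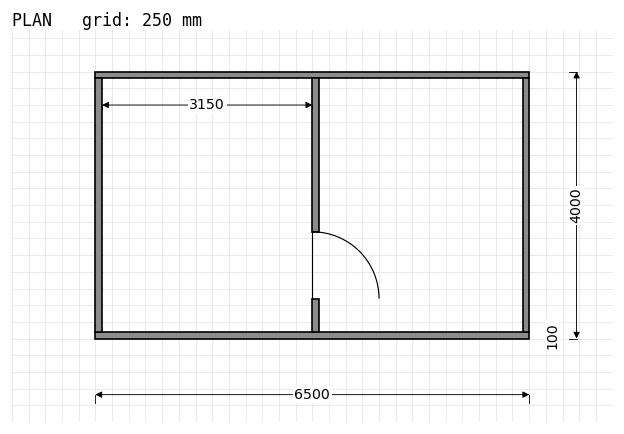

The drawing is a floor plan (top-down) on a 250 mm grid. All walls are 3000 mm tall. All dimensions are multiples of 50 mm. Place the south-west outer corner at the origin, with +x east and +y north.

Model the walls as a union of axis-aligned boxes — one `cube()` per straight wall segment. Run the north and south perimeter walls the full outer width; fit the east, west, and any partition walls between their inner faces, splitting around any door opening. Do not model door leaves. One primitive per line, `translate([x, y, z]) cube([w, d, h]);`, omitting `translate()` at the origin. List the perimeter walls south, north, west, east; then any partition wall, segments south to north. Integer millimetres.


cube([6500, 100, 3000]);
translate([0, 3900, 0]) cube([6500, 100, 3000]);
translate([0, 100, 0]) cube([100, 3800, 3000]);
translate([6400, 100, 0]) cube([100, 3800, 3000]);
translate([3250, 100, 0]) cube([100, 500, 3000]);
translate([3250, 1600, 0]) cube([100, 2300, 3000]);
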